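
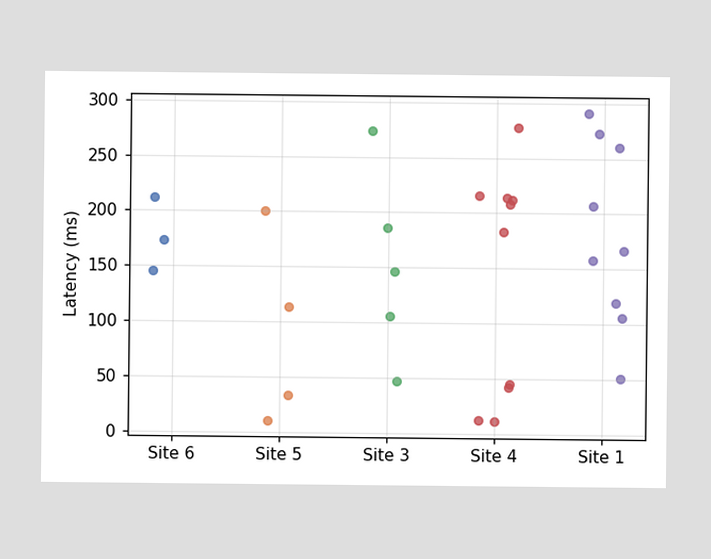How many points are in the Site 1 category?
9

Counting the markers in the Site 1 column gives 9.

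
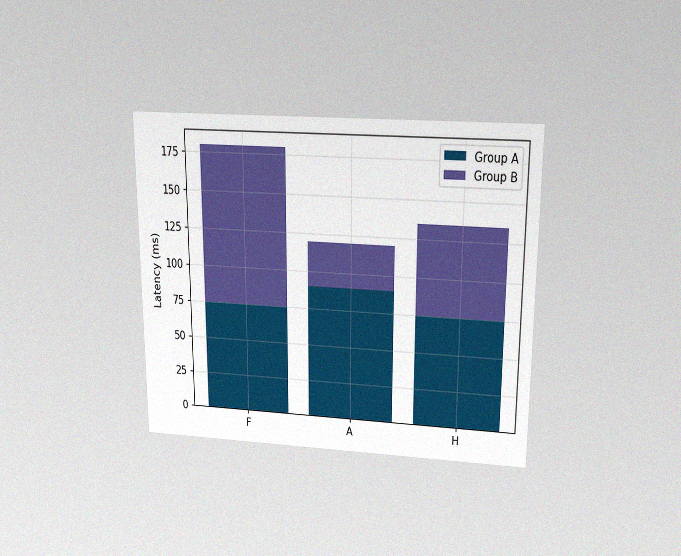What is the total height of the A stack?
120ms

The chart is viewed slightly from above, with some photo noise. The A stack's top reaches 120ms on the y-axis.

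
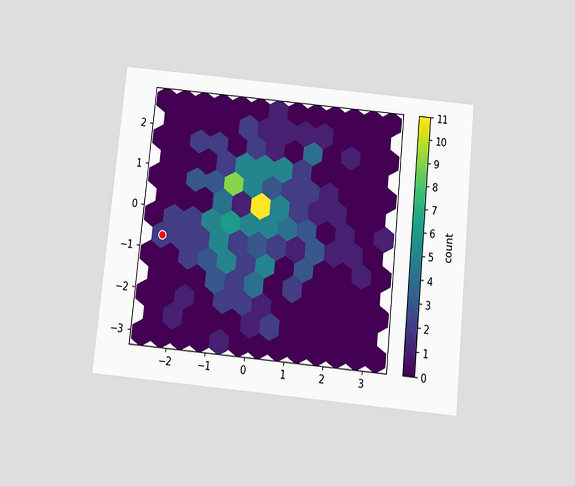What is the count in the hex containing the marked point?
The chart is tilted about 6° clockwise and viewed slightly from below. The marked hex reads 2 on the colorbar.

2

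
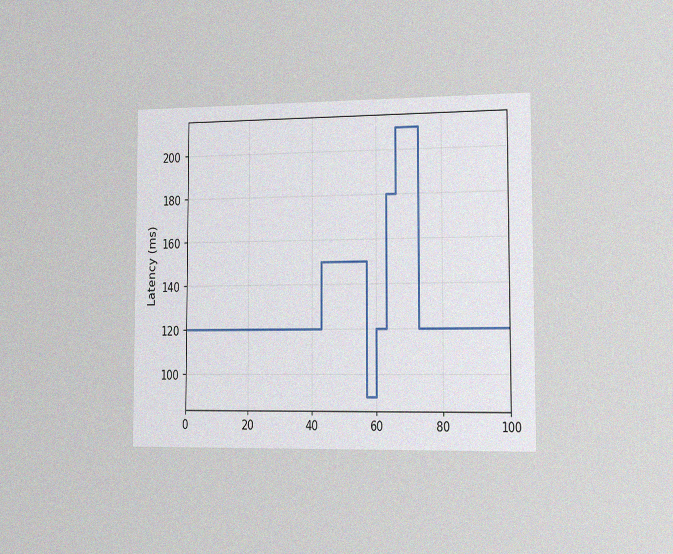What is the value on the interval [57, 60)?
90ms

The chart is viewed slightly from the right, with some photo noise. On [57, 60) the step sits at 90ms.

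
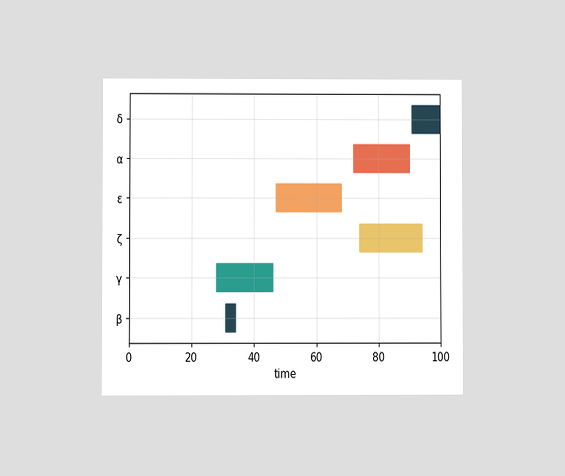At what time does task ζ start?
74

The chart is viewed at a slight angle. The ζ bar begins at t=74.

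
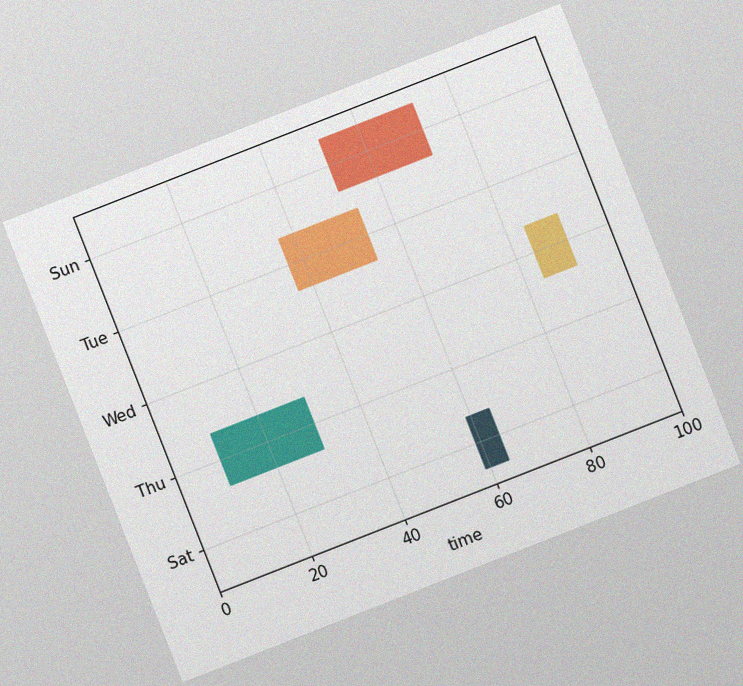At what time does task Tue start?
37

The chart is tilted about 21° counter-clockwise, with some photo noise. The Tue bar begins at t=37.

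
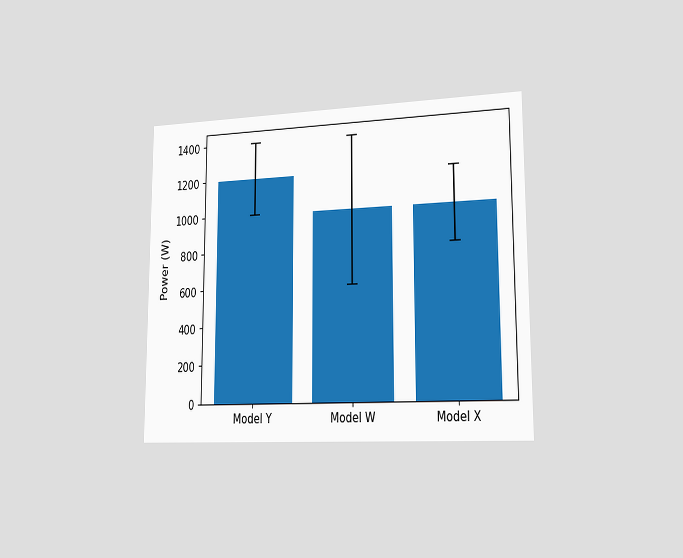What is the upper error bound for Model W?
1400W

The chart is viewed slightly from the right. The Model W bar's upper whisker reaches 1400W.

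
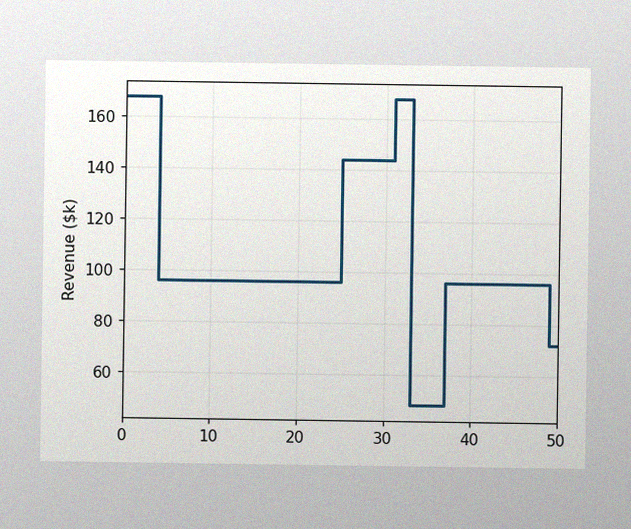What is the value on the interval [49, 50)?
The image has some photo noise and uneven lighting. On [49, 50) the step sits at $72k.

$72k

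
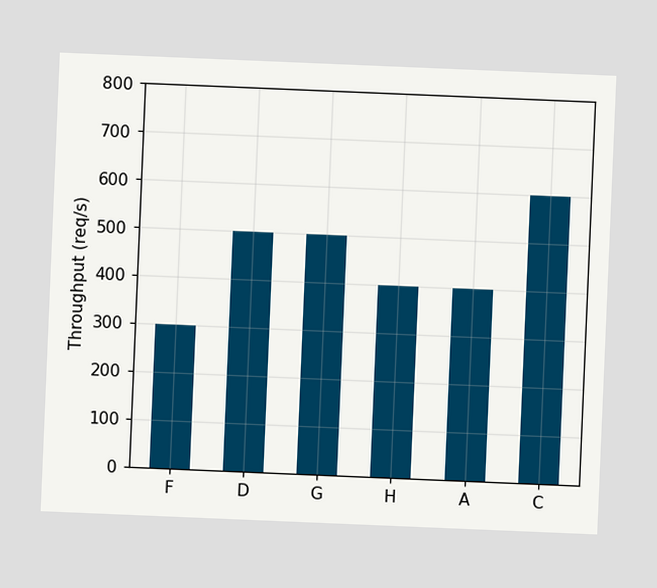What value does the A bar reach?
400req/s

The chart is tilted about 2° clockwise. Reading along the chart's y-axis, the A bar reaches 400req/s.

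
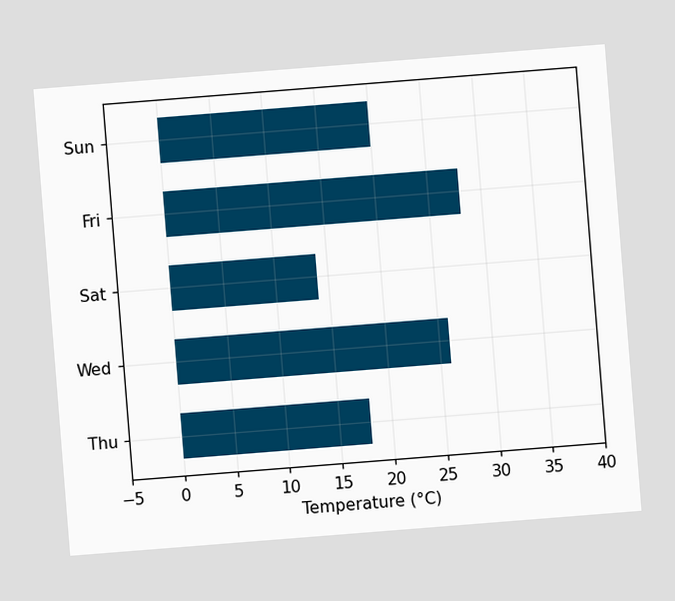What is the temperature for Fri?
The chart is tilted about 5° counter-clockwise. Reading along the chart's x-axis, the Fri bar reaches 28°C.

28°C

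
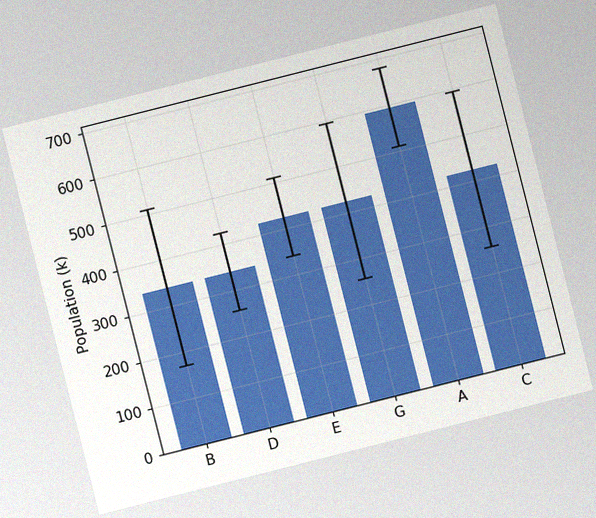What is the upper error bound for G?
The chart is tilted about 14° counter-clockwise, with some photo noise. The G bar's upper whisker reaches 595k.

595k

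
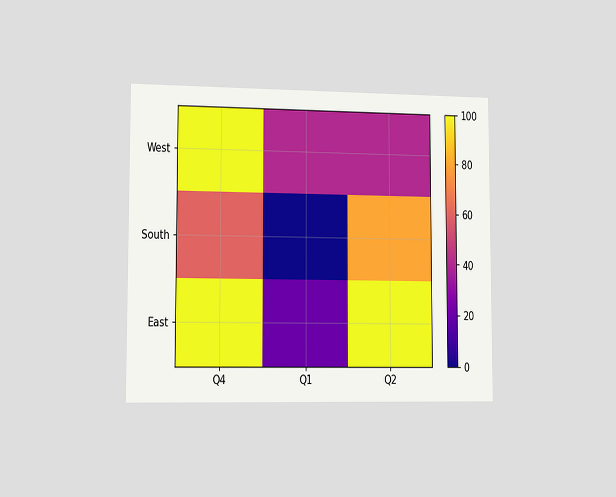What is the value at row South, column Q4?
The chart is viewed slightly from the left. Matching cell (South, Q4) against the colorbar gives 60.

60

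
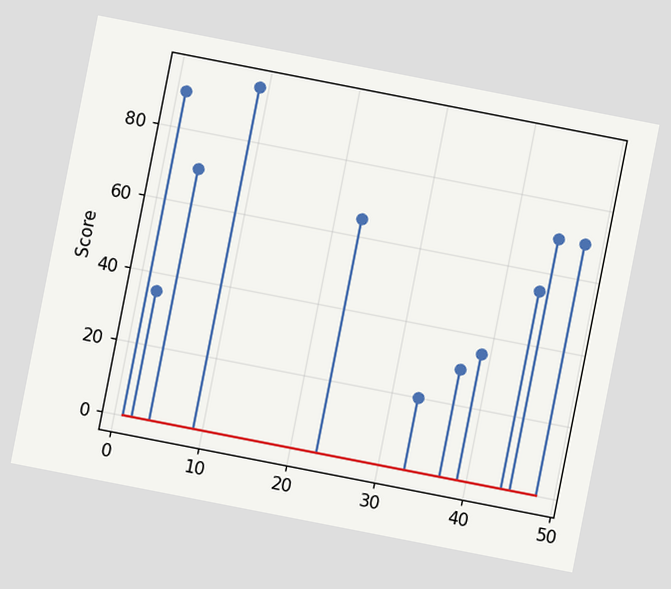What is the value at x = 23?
The chart is tilted about 11° clockwise. The stem at x=23 reaches 65.

65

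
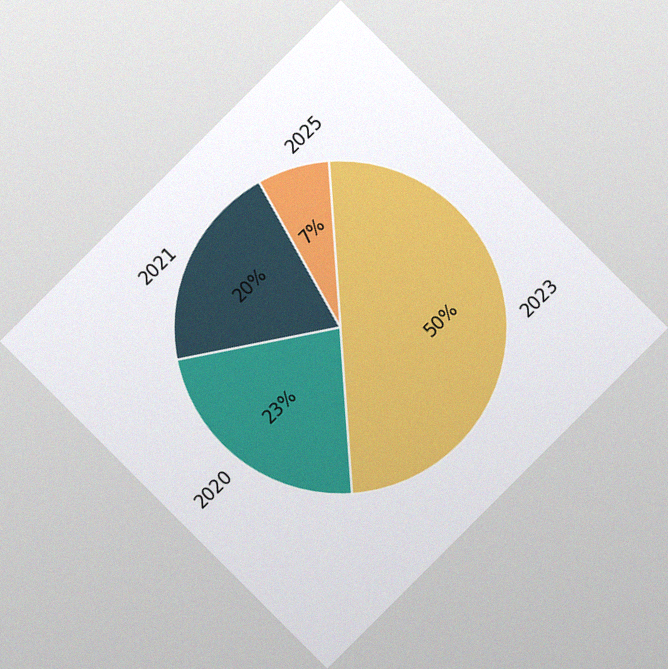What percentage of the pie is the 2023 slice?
50%

The chart is tilted about 45° counter-clockwise, with some photo noise. The 2023 slice takes up 50% of the pie.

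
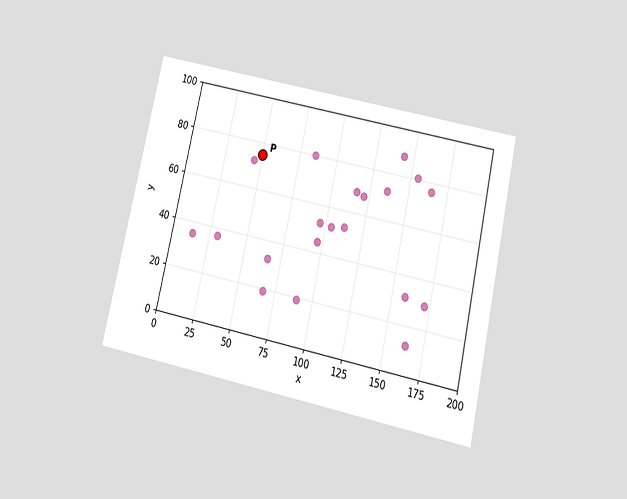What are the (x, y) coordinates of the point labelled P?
(50, 75)

The chart is tilted about 13° clockwise and viewed slightly from below. Following the gridlines from P to each axis, P sits at (50, 75).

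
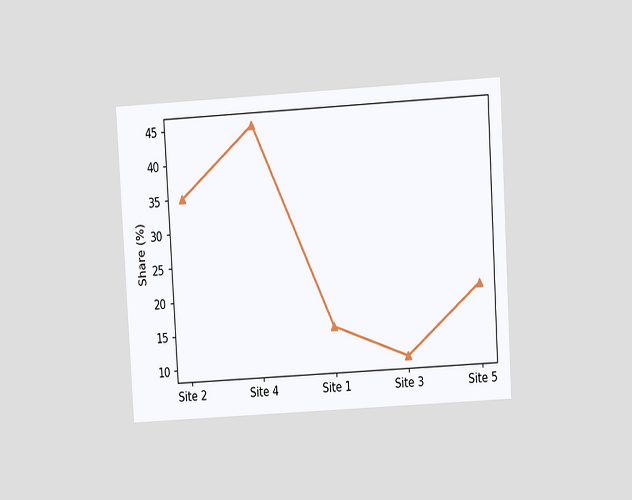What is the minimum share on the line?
10%

The chart is tilted about 3° counter-clockwise and viewed at a slight angle. The lowest point is at Site 3, and reading across to the y-axis gives 10%.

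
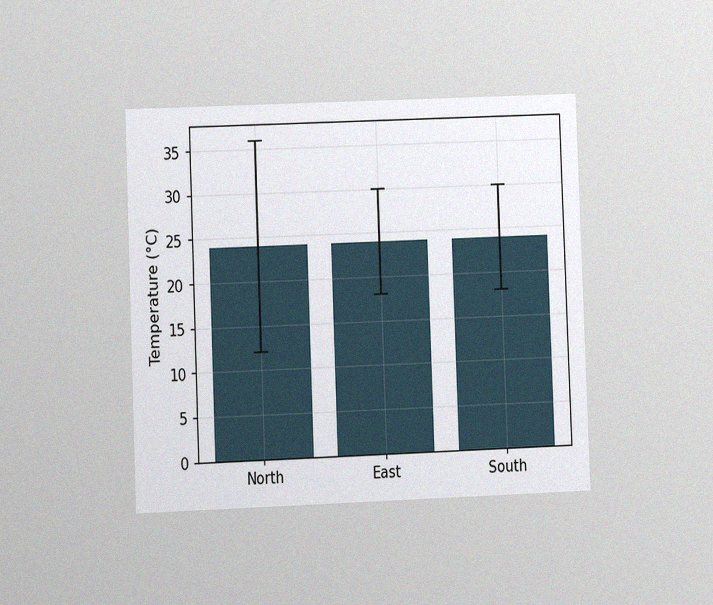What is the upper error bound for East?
30°C

The chart is tilted about 2° counter-clockwise and viewed at a slight angle, with some photo noise. The East bar's upper whisker reaches 30°C.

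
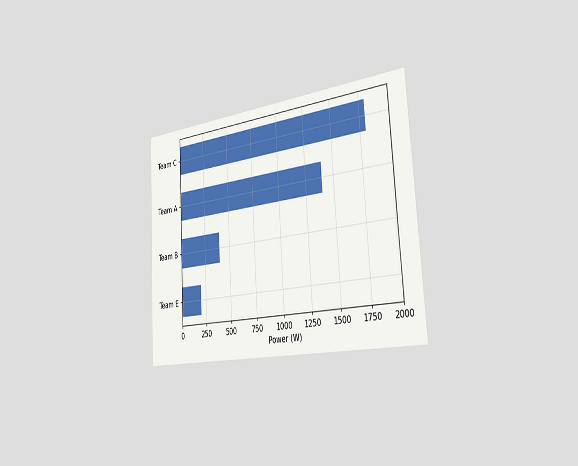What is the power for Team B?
The chart is tilted about 3° counter-clockwise and viewed slightly from the right. Reading along the chart's x-axis, the Team B bar reaches 400W.

400W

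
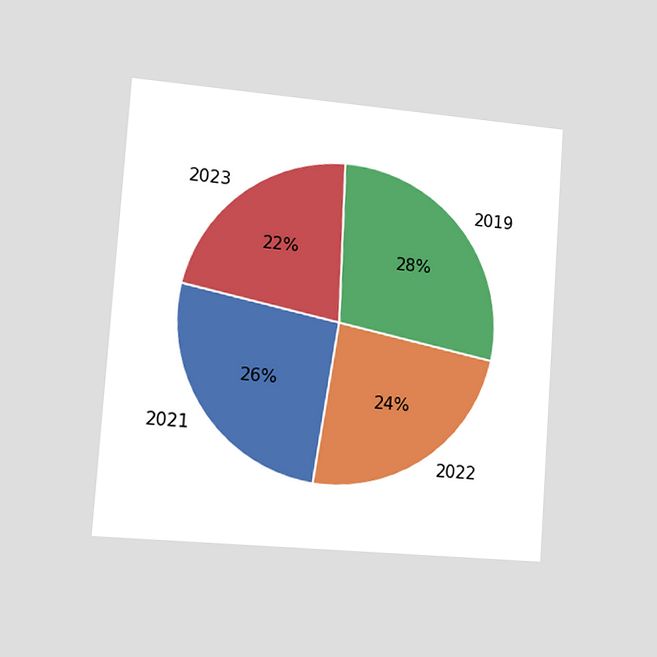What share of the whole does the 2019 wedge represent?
The chart is tilted about 4° clockwise and viewed slightly from the left. The 2019 slice takes up 28% of the pie.

28%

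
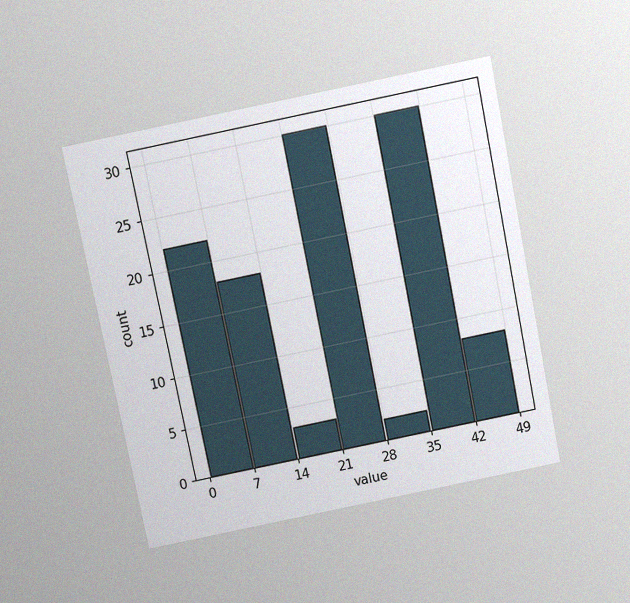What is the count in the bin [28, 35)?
2

The chart is tilted about 11° counter-clockwise and viewed slightly from above, with some photo noise. The [28, 35) bin has height 2.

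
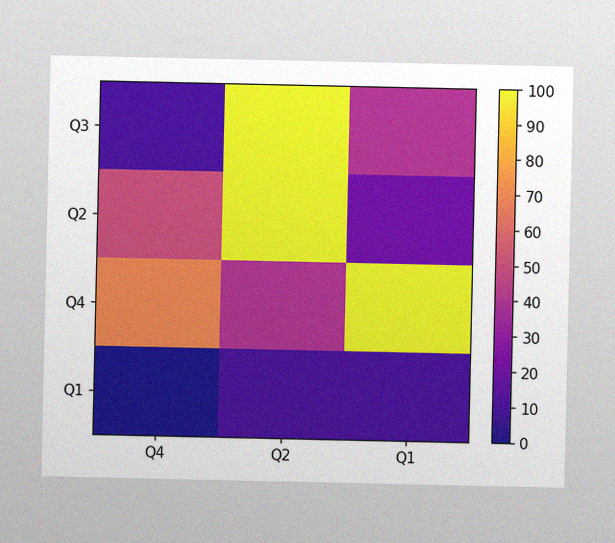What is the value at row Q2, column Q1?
The image has some photo noise and uneven lighting. Matching cell (Q2, Q1) against the colorbar gives 20.

20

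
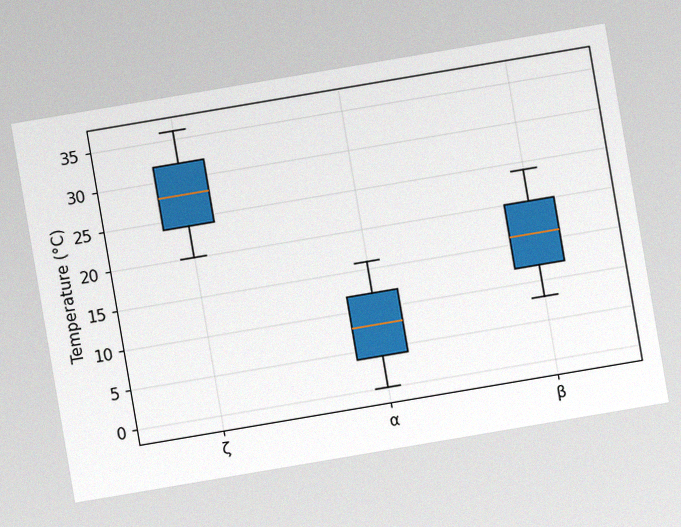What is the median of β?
16°C

The chart is tilted about 10° counter-clockwise, with some photo noise. The median line in the β box sits at 16°C.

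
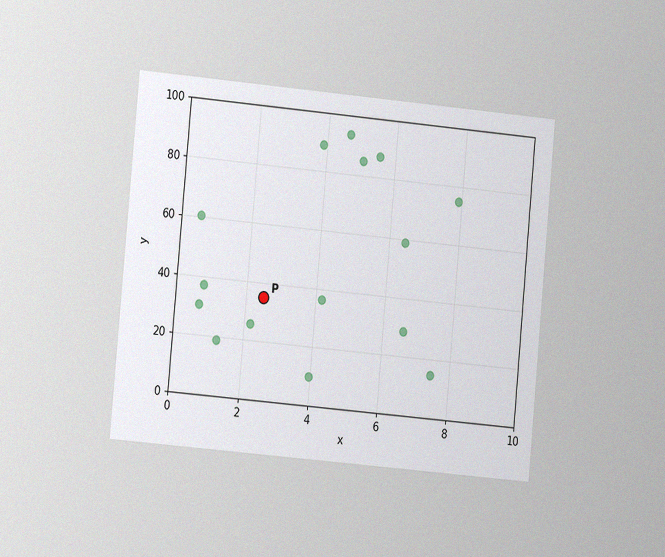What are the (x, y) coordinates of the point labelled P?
(2.5, 35)

The chart is tilted about 5° clockwise and viewed at a slight angle, with some photo noise. Following the gridlines from P to each axis, P sits at (2.5, 35).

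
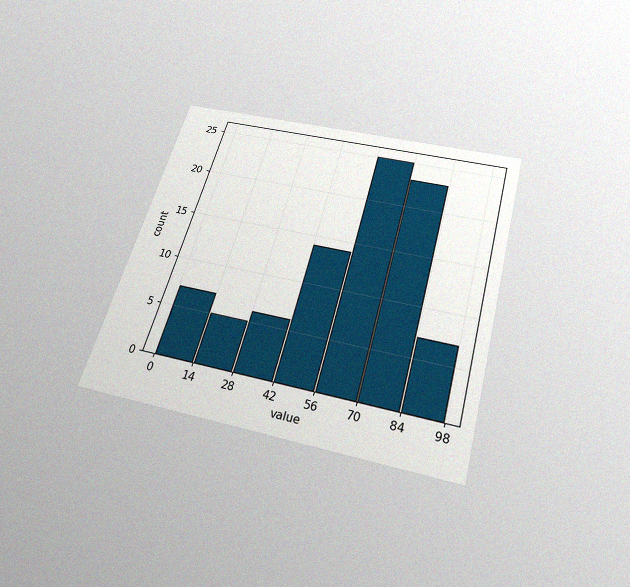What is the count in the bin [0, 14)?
7

The chart is tilted about 16° clockwise and viewed slightly from below, with some photo noise. The [0, 14) bin has height 7.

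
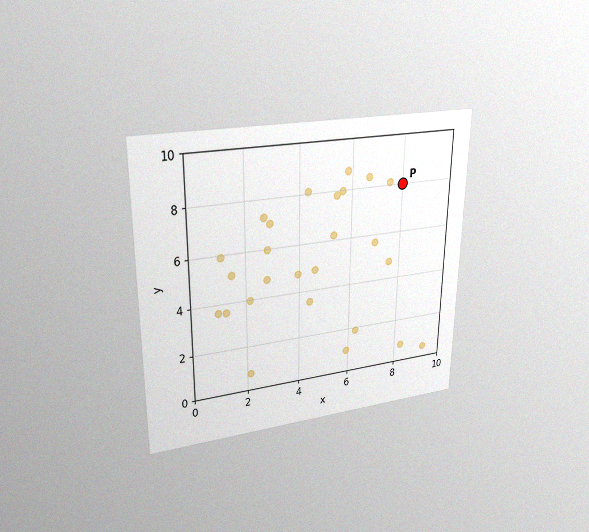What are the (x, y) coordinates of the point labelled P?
The chart is viewed at a slight angle, with some photo noise. Following the gridlines from P to each axis, P sits at (8, 8).

(8, 8)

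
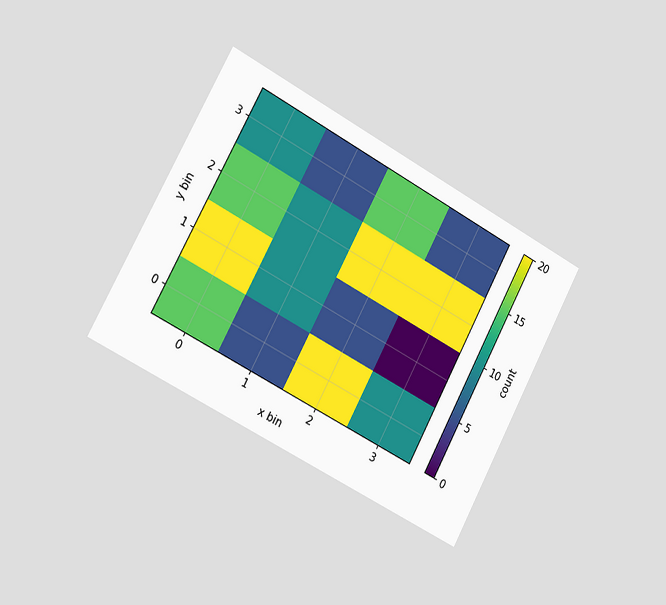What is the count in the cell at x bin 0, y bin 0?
The chart is tilted about 28° clockwise and viewed slightly from the left. Matching the cell (0, 0) against the colorbar gives 15.

15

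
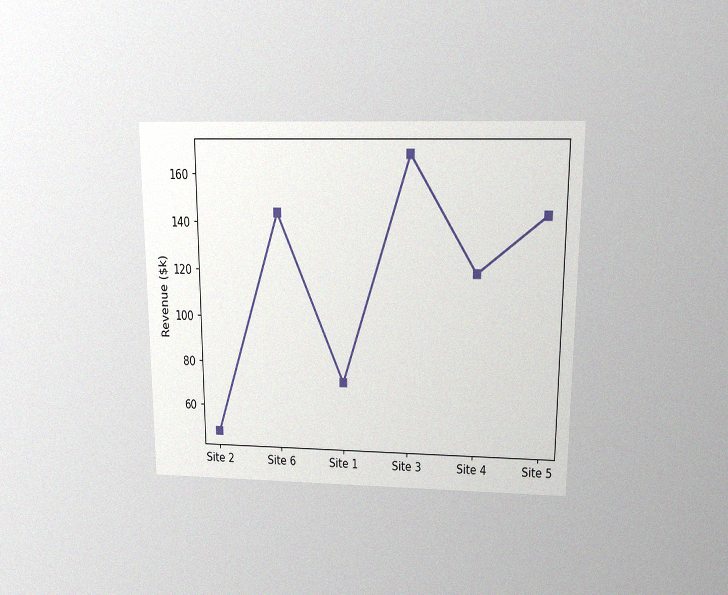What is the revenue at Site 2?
$48k

The chart is viewed slightly from above, with some photo noise. At Site 2, the line is at $48k.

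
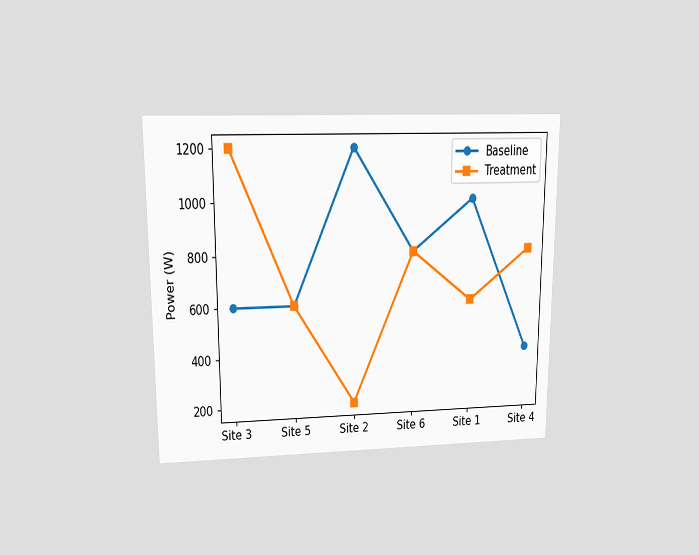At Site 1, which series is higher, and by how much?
Baseline, by 400W

The chart is viewed at a slight angle. At Site 1, Baseline sits above the other line by 400W.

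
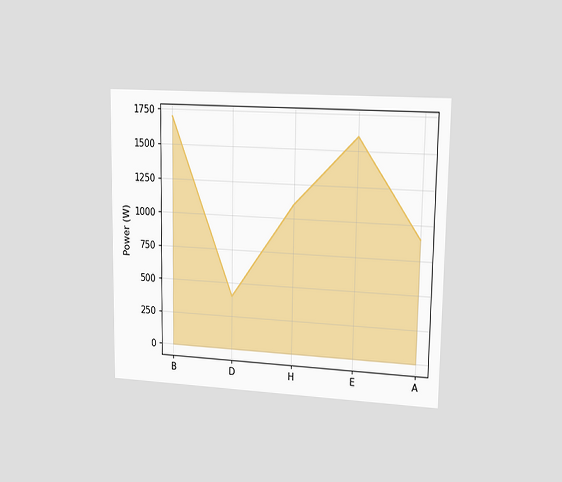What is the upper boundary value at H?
1100W

The chart is viewed slightly from the right. At H the upper boundary is at 1100W.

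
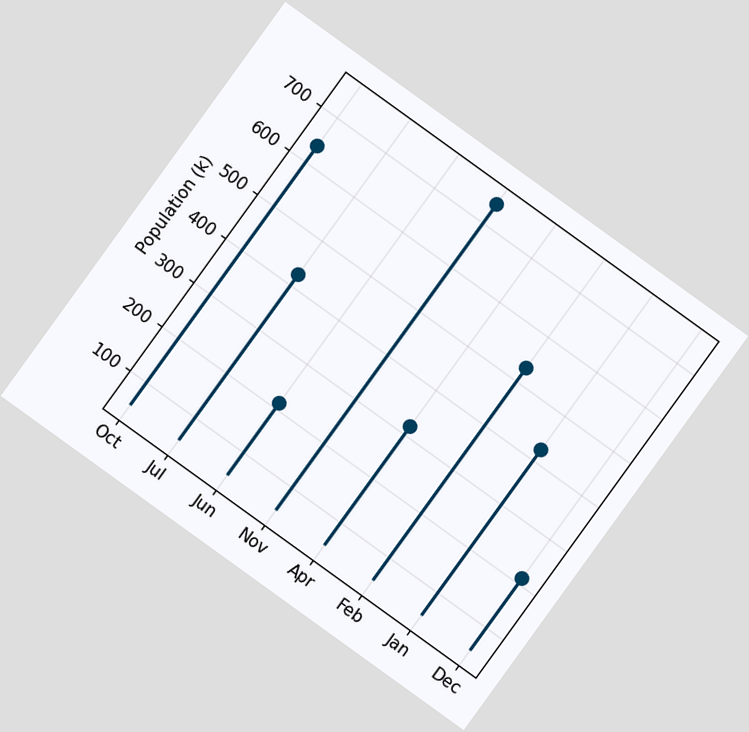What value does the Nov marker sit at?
742k

The chart is tilted about 36° clockwise. The Nov marker sits at 742k.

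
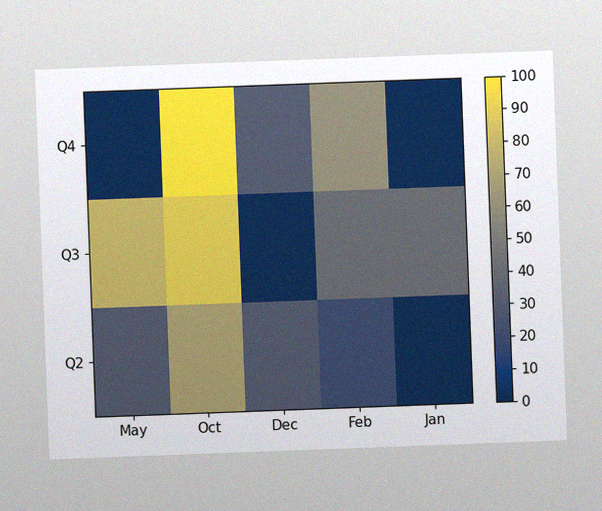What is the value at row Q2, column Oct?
70

The chart is tilted about 2° counter-clockwise, with some photo noise. Matching cell (Q2, Oct) against the colorbar gives 70.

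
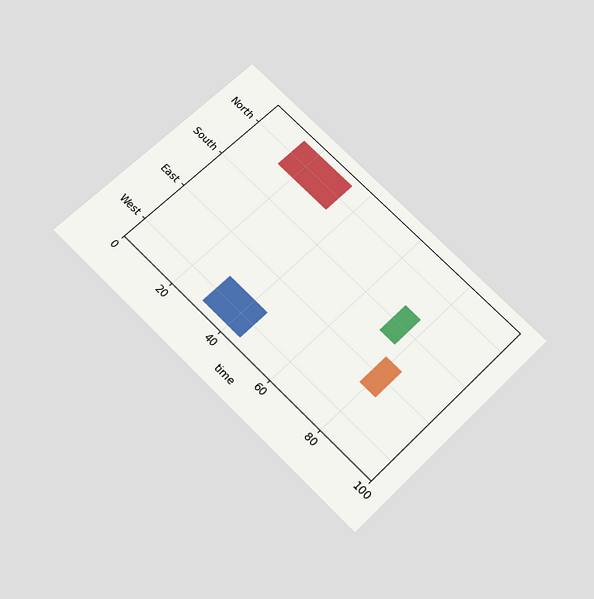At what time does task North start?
14

The chart is tilted about 45° clockwise and viewed slightly from below. The North bar begins at t=14.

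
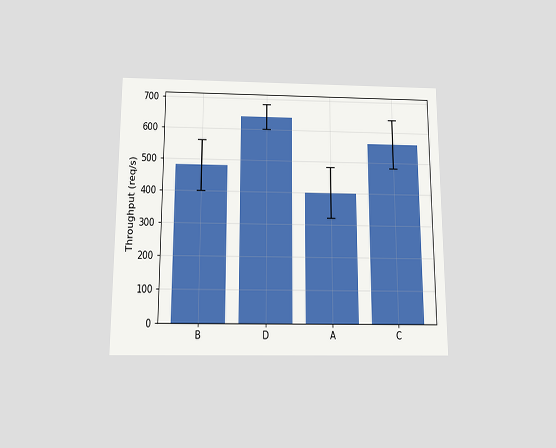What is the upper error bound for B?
The chart is viewed slightly from below. The B bar's upper whisker reaches 560req/s.

560req/s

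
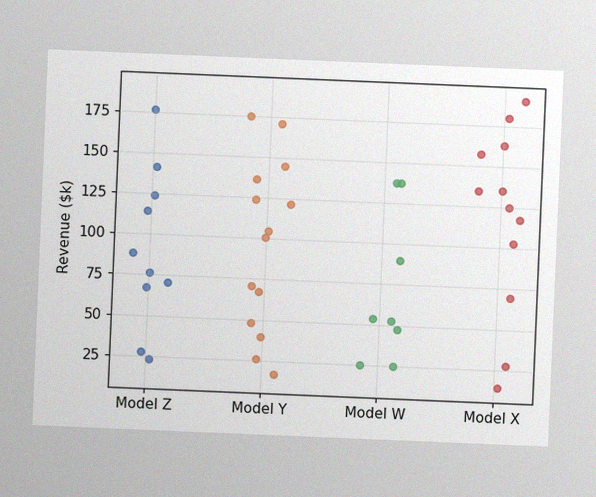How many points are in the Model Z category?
The chart is tilted about 2° clockwise, with some photo noise. Counting the markers in the Model Z column gives 10.

10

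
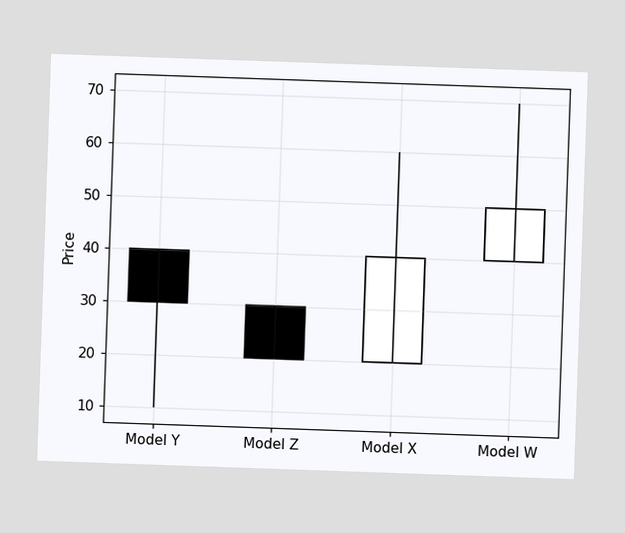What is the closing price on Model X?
40

The Model X candle closes at 40.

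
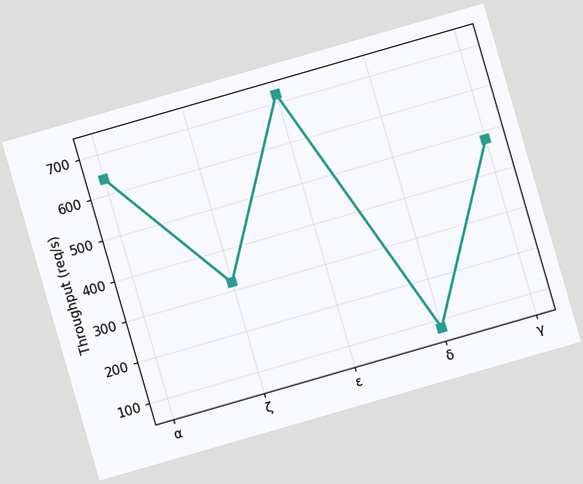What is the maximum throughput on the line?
The chart is tilted about 16° counter-clockwise. The highest point is at ε, and reading across to the y-axis gives 720req/s.

720req/s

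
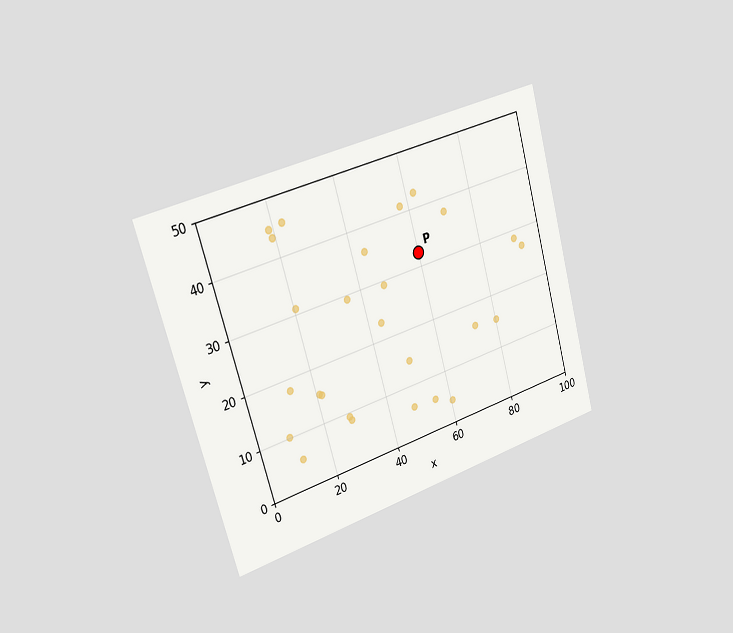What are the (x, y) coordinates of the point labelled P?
(60, 32.5)

The chart is tilted about 16° counter-clockwise and viewed slightly from the left. Following the gridlines from P to each axis, P sits at (60, 32.5).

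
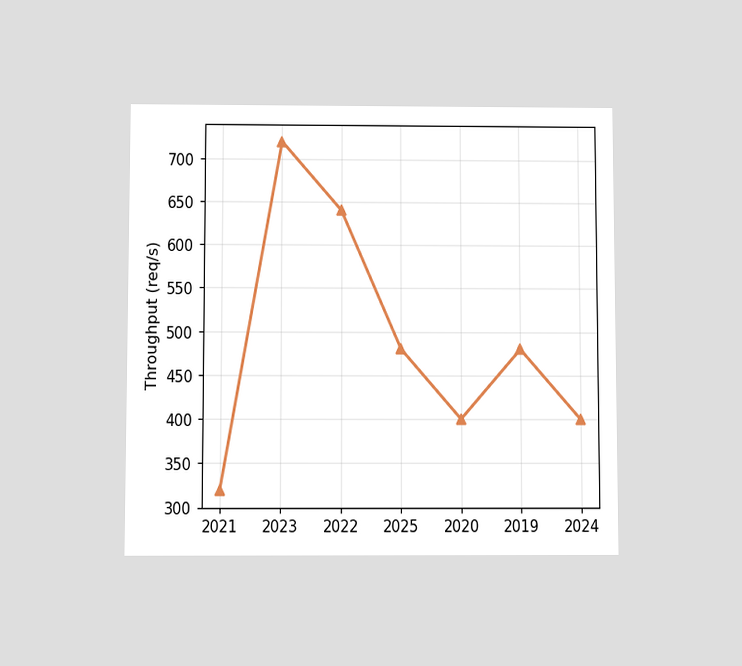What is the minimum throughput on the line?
The chart is viewed slightly from below. The lowest point is at 2021, and reading across to the y-axis gives 320req/s.

320req/s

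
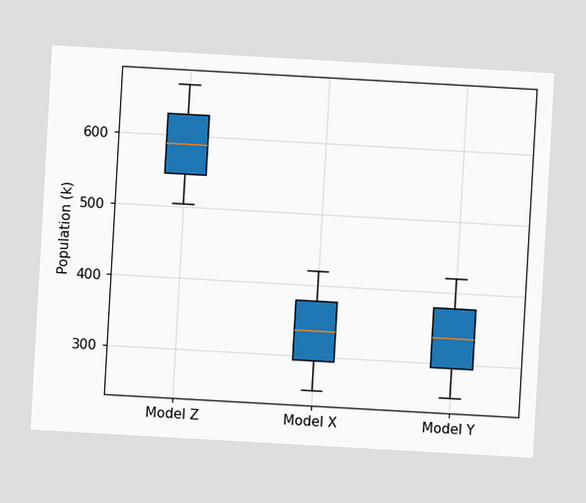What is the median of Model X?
The chart is tilted about 3° clockwise. The median line in the Model X box sits at 336k.

336k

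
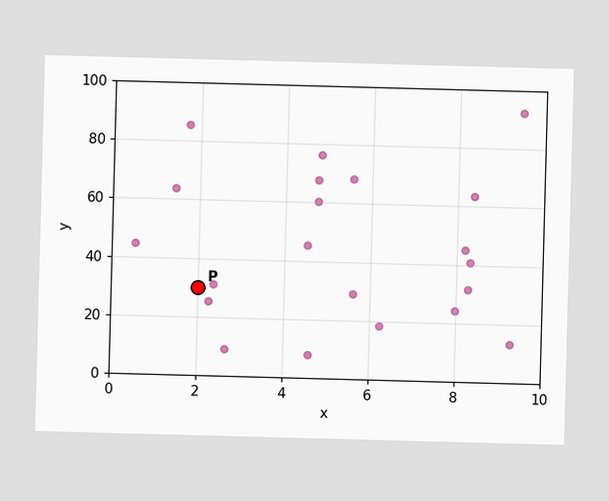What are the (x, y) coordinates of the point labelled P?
(2, 30)

Following the gridlines from P to each axis, P sits at (2, 30).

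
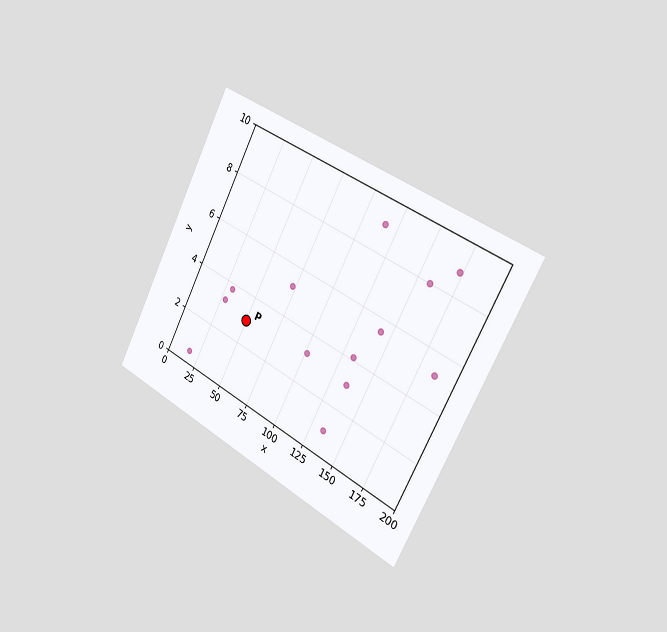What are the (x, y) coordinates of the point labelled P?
The chart is tilted about 27° clockwise and viewed slightly from the right. Following the gridlines from P to each axis, P sits at (50, 3).

(50, 3)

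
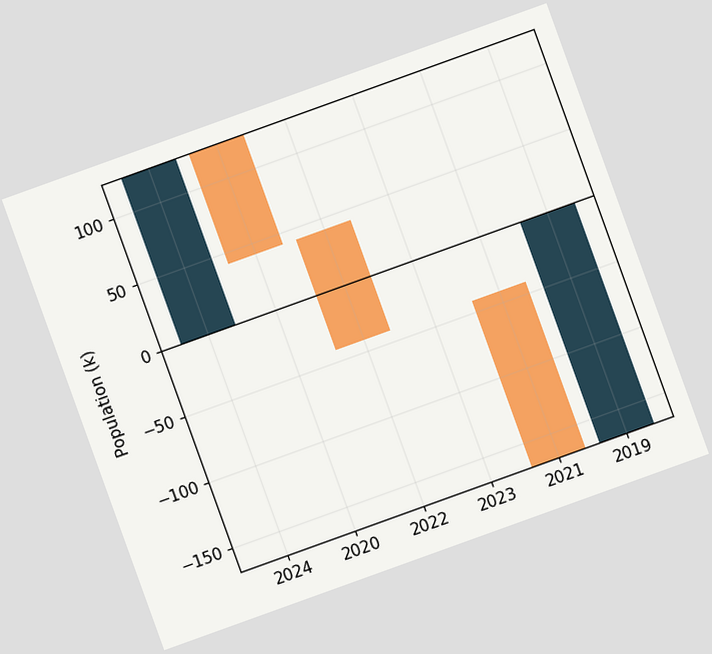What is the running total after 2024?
126k

The chart is tilted about 20° counter-clockwise. After 2024 the running total reaches 126k.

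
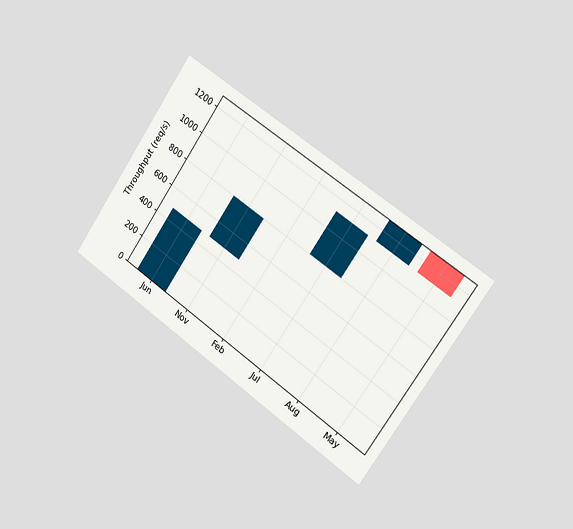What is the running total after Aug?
1280req/s

The chart is tilted about 35° clockwise and viewed slightly from the right. After Aug the running total reaches 1280req/s.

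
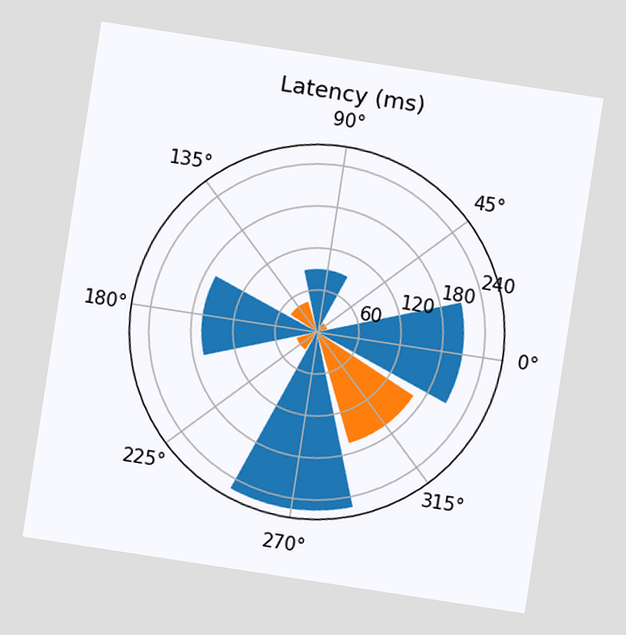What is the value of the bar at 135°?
45ms

The chart is tilted about 9° clockwise. The bar at 135° reaches 45ms on the radial axis.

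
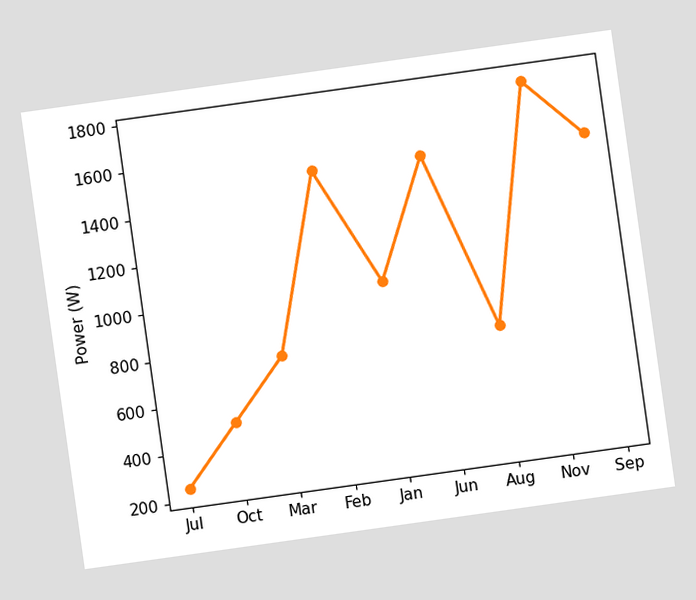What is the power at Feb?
1500W

The chart is tilted about 8° counter-clockwise. At Feb, the line is at 1500W.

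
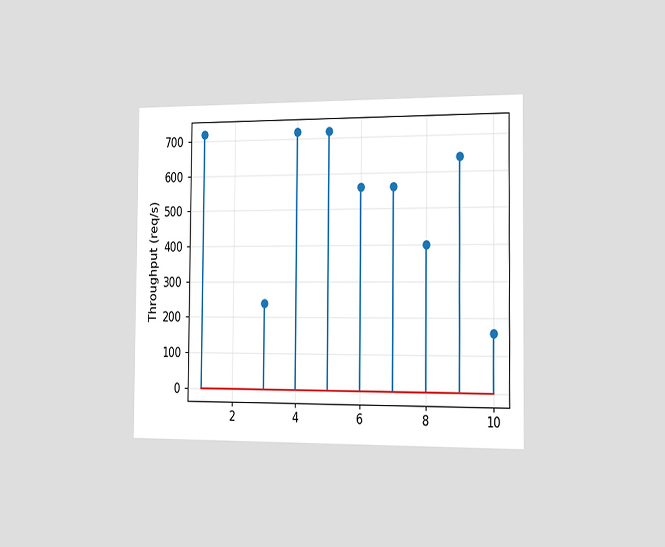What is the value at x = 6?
560req/s

The chart is viewed slightly from the right. The stem at x=6 reaches 560req/s.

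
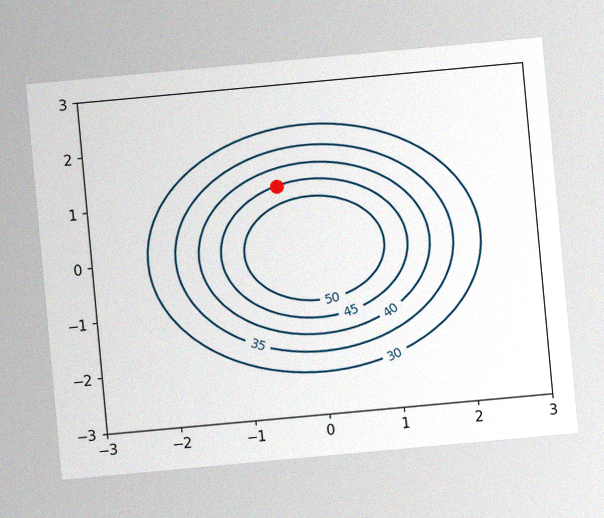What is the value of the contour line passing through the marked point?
45

The chart is tilted about 5° counter-clockwise, with some photo noise. The marked point sits on the contour labelled 45.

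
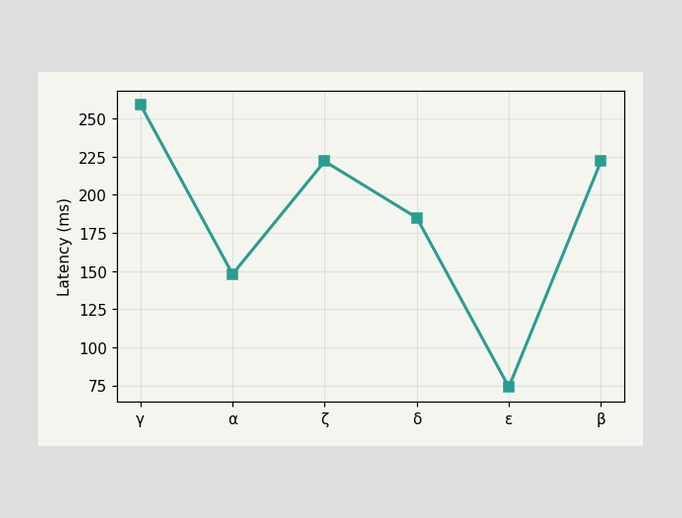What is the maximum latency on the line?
The highest point is at γ, and reading across to the y-axis gives 259ms.

259ms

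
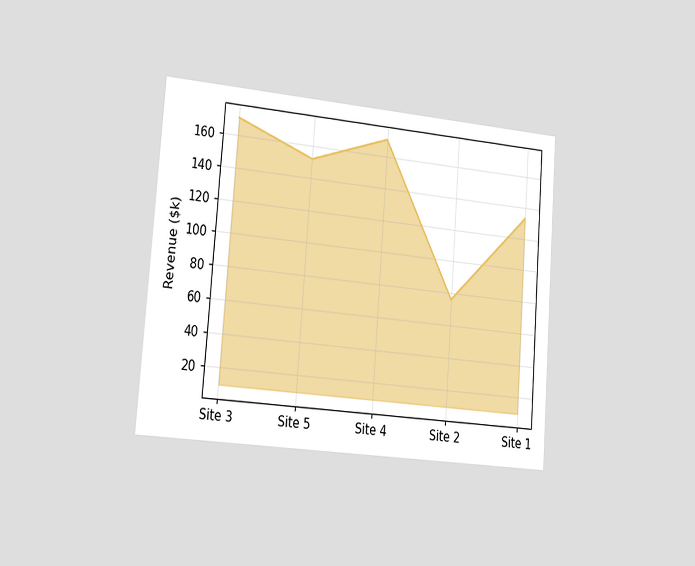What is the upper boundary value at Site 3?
$171k

The chart is tilted about 4° clockwise and viewed slightly from the left. At Site 3 the upper boundary is at $171k.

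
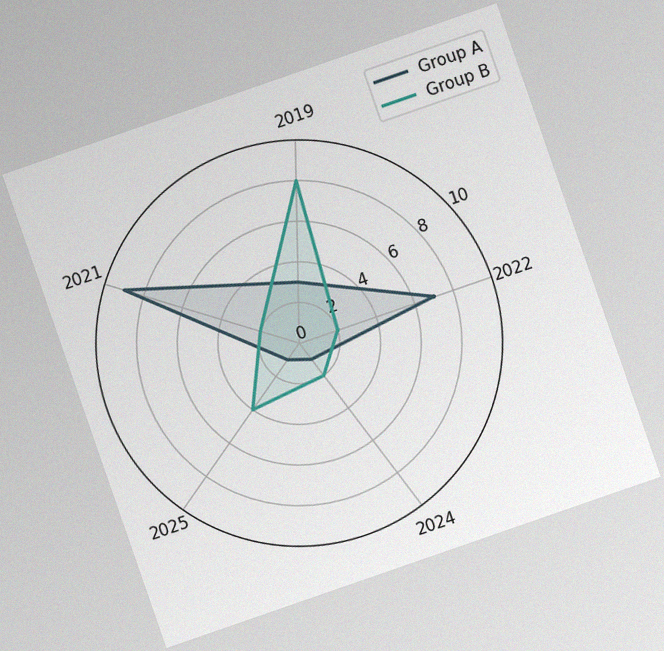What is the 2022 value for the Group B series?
The chart is tilted about 19° counter-clockwise, with some photo noise. On the 2022 axis, Group B reaches 2.

2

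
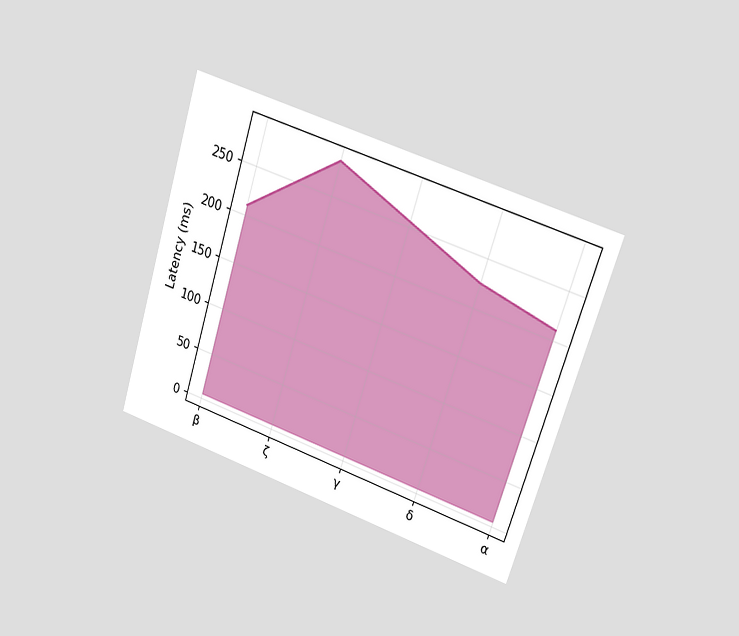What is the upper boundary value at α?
210ms

The chart is tilted about 18° clockwise and viewed at a slight angle. At α the upper boundary is at 210ms.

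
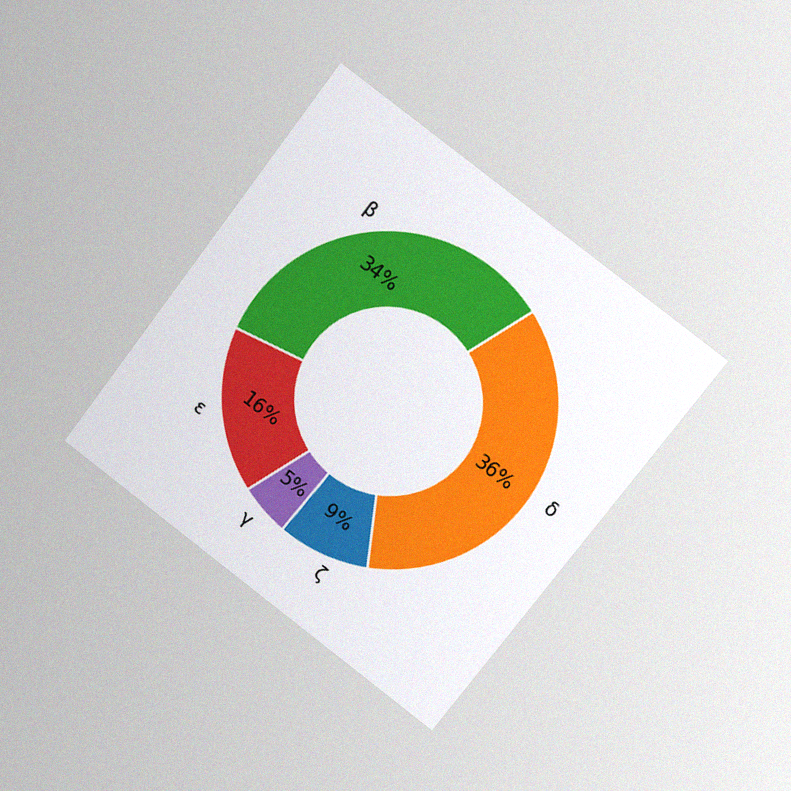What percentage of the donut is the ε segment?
16%

The chart is tilted about 37° clockwise and viewed at a slight angle, with some photo noise. The ε segment takes up 16% of the ring.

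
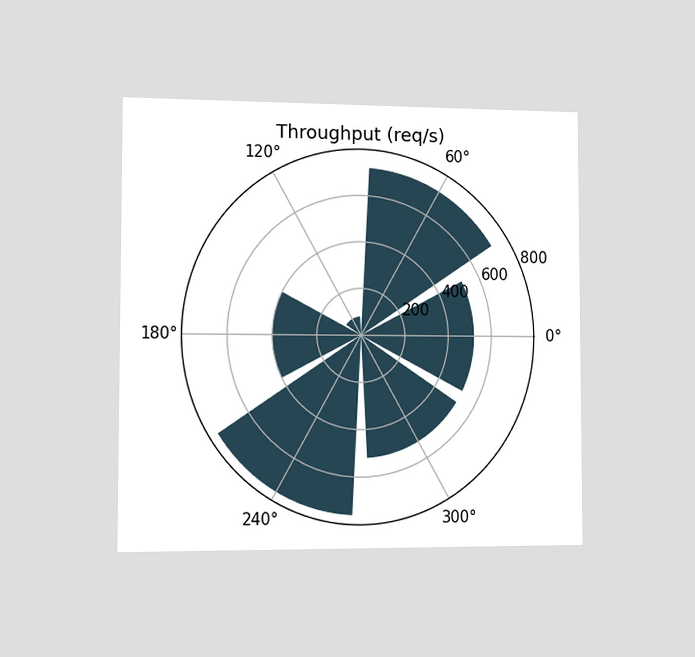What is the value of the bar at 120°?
The chart is viewed slightly from the left. The bar at 120° reaches 80req/s on the radial axis.

80req/s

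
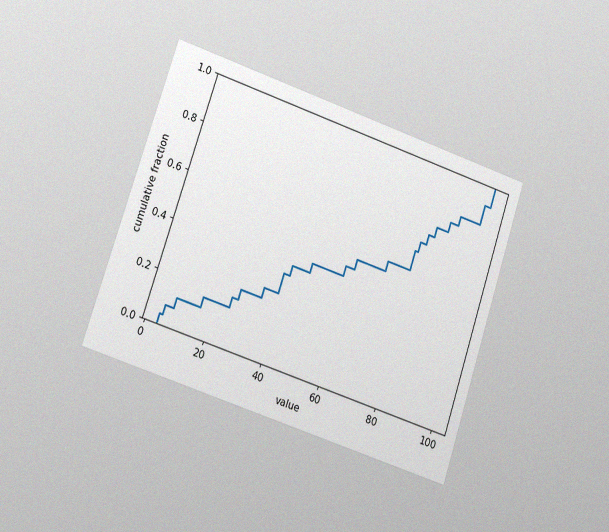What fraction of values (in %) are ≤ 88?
The chart is tilted about 18° clockwise and viewed slightly from the left, with some photo noise. At x=88 the ECDF step is at 80%.

80%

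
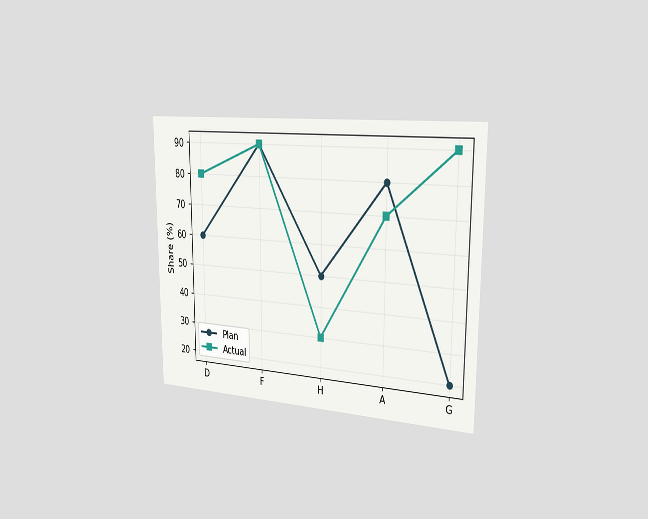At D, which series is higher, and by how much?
Actual, by 20%

The chart is viewed slightly from the right. At D, Actual sits above the other line by 20%.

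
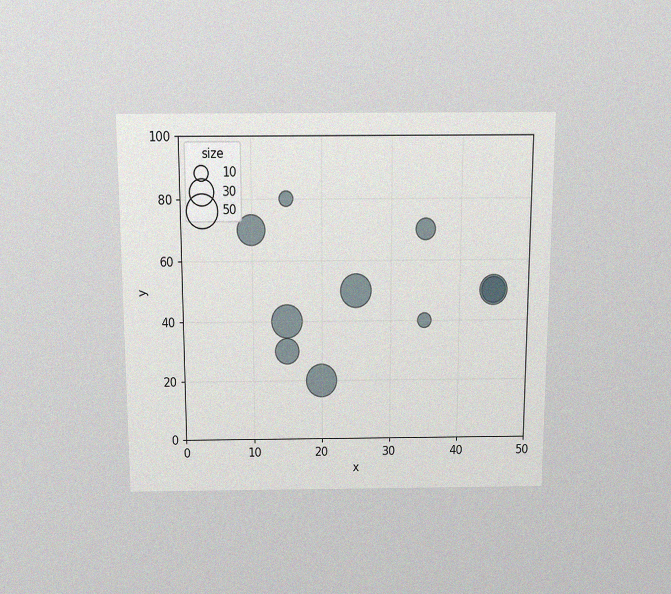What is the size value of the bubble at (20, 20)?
The chart is viewed slightly from above, with some photo noise. Matching the bubble at (20, 20) against the size legend gives 50.

50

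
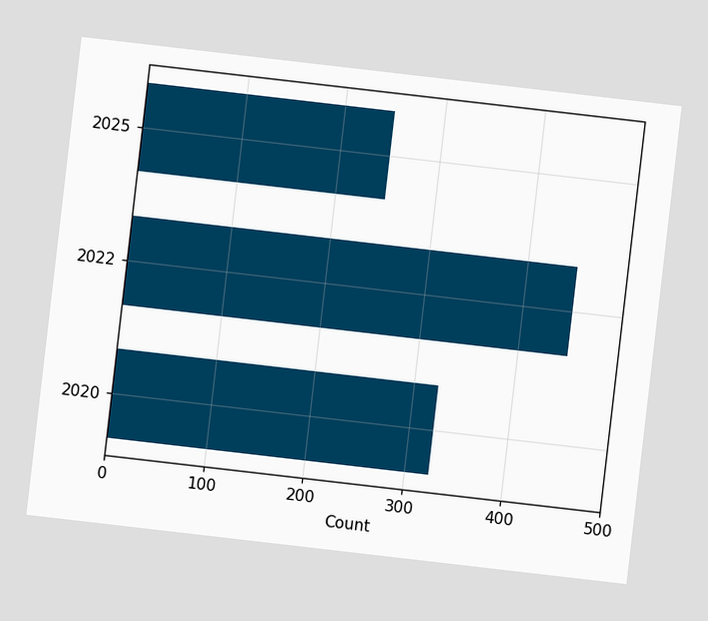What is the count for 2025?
250

The chart is tilted about 7° clockwise. Reading along the chart's x-axis, the 2025 bar reaches 250.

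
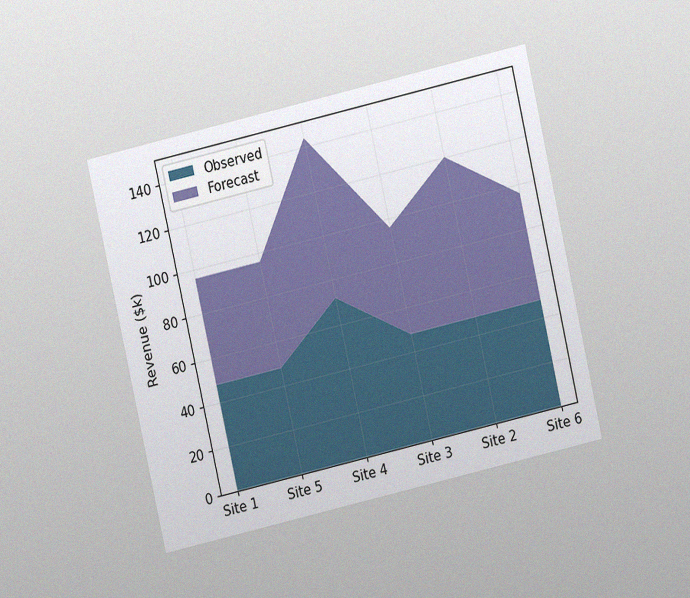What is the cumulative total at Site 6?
The chart is tilted about 13° counter-clockwise and viewed at a slight angle, with some photo noise. The stacked total at Site 6 reaches $96k.

$96k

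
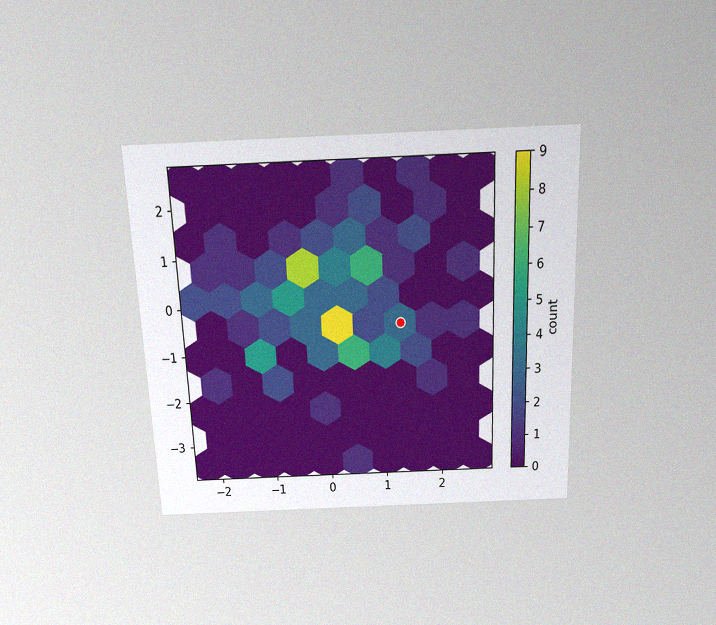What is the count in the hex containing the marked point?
3

The chart is tilted about 2° counter-clockwise and viewed slightly from above, with some photo noise. The marked hex reads 3 on the colorbar.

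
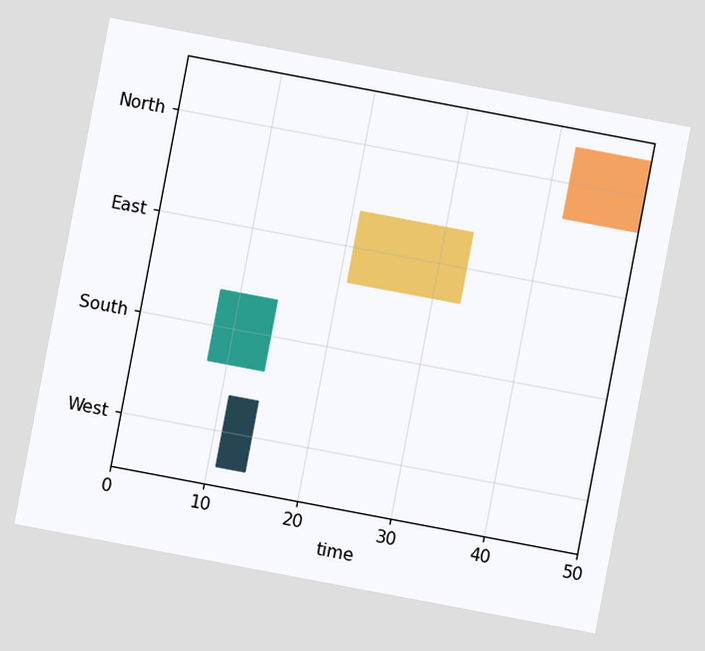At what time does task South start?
8

The chart is tilted about 11° clockwise. The South bar begins at t=8.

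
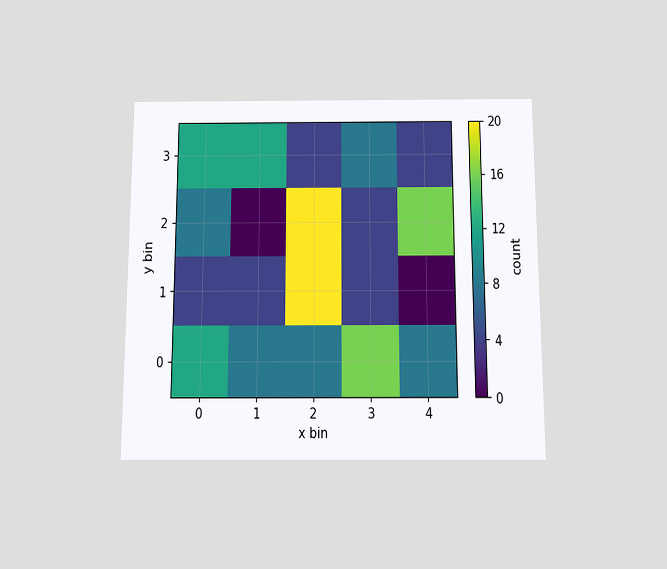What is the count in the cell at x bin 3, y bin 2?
4

The chart is viewed slightly from below. Matching the cell (3, 2) against the colorbar gives 4.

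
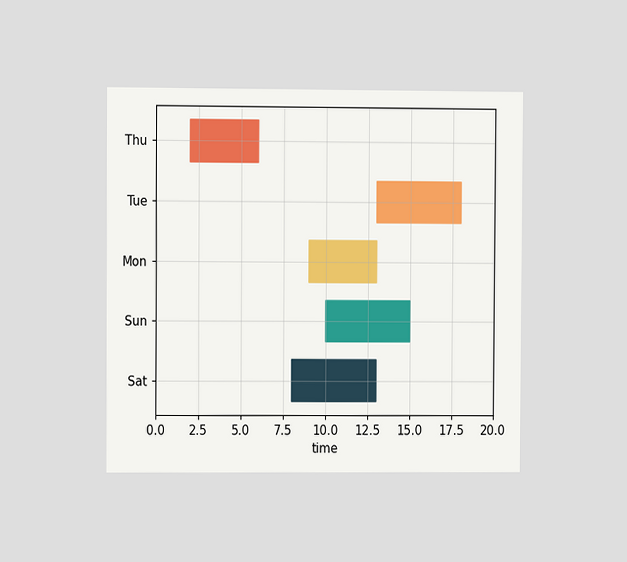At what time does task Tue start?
13

The chart is viewed at a slight angle. The Tue bar begins at t=13.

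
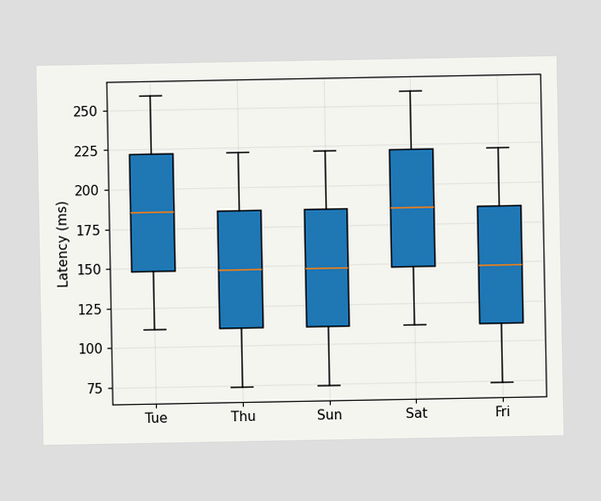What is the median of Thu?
The median line in the Thu box sits at 148ms.

148ms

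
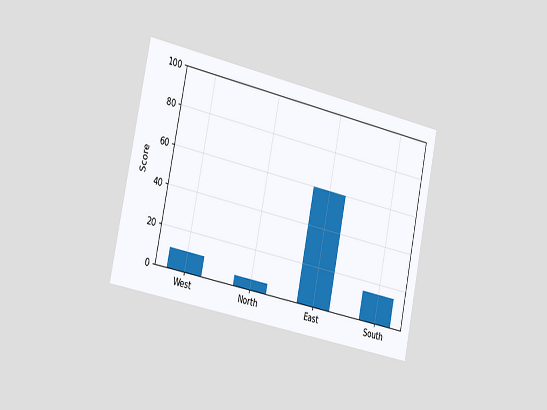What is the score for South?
The chart is tilted about 12° clockwise and viewed slightly from the left. Reading along the chart's y-axis, the South bar reaches 15.

15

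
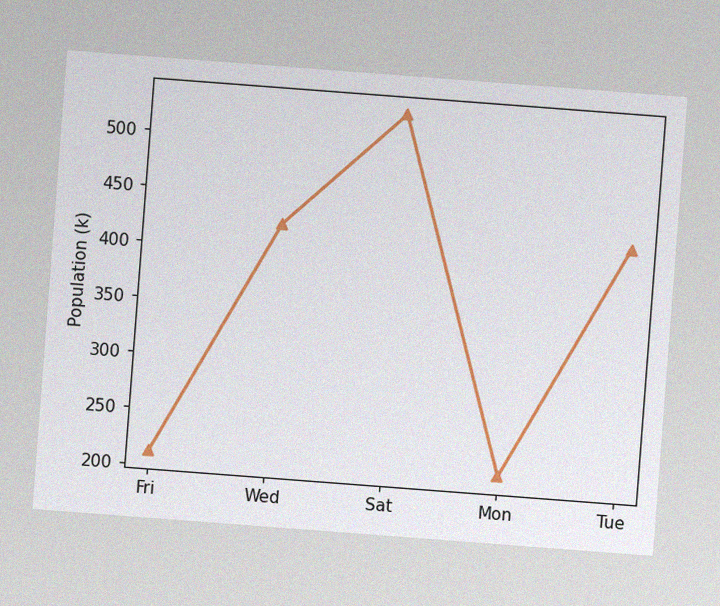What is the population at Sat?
The chart is tilted about 4° clockwise, with some photo noise. At Sat, the line is at 530k.

530k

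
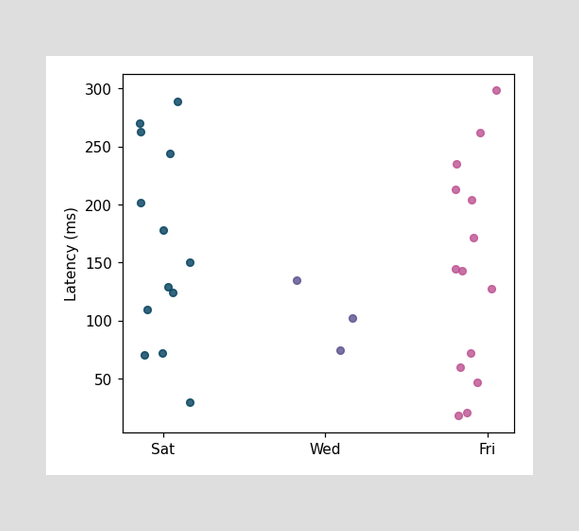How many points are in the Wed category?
Counting the markers in the Wed column gives 3.

3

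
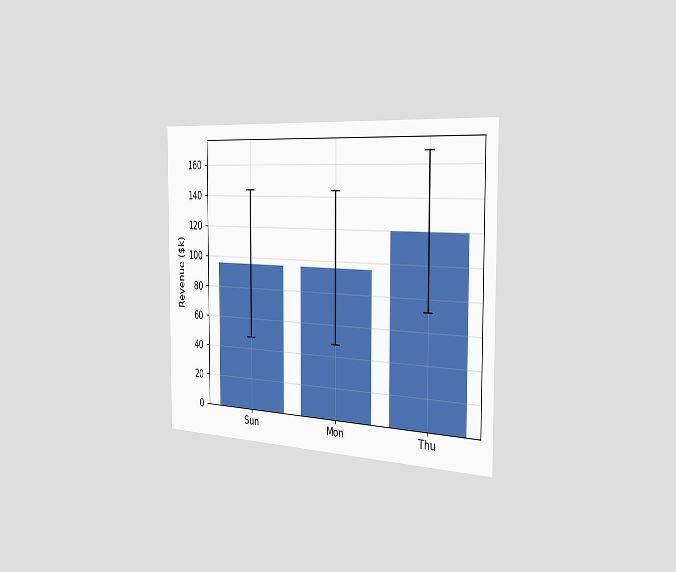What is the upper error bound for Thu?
$168k

The chart is viewed slightly from the right. The Thu bar's upper whisker reaches $168k.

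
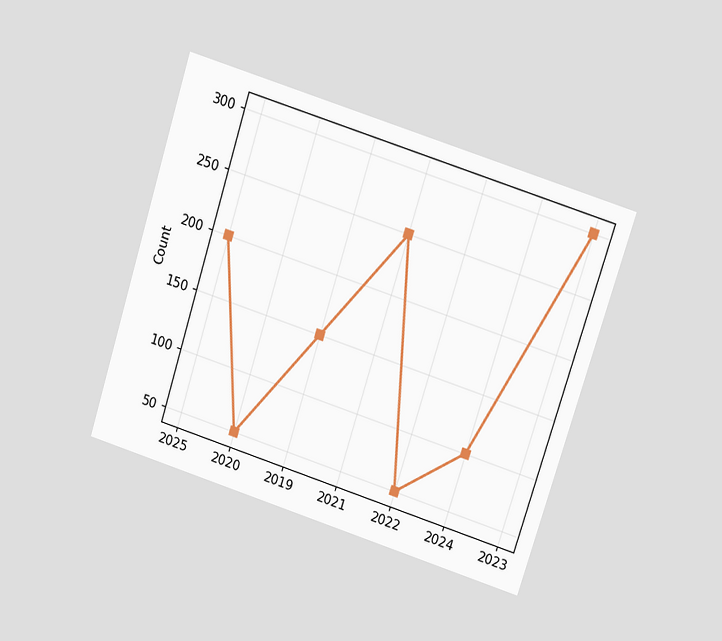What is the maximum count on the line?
The chart is tilted about 18° clockwise and viewed at a slight angle. The highest point is at 2023, and reading across to the y-axis gives 300.

300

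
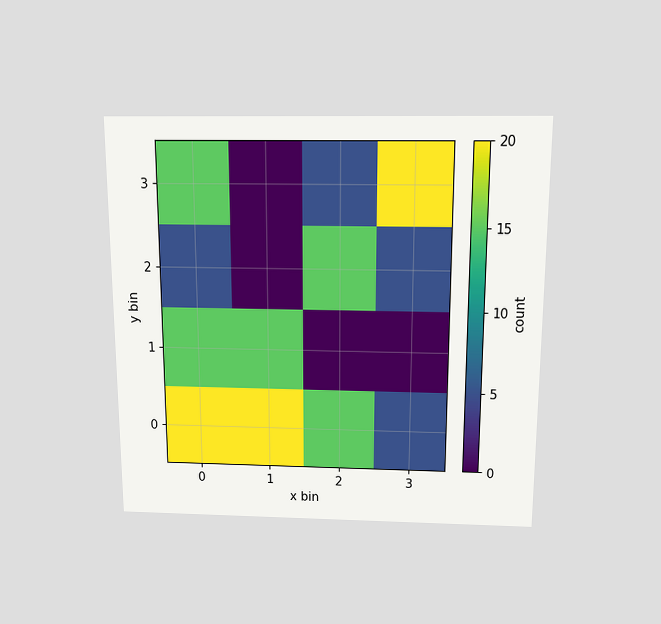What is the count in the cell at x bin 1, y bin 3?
0

The chart is viewed slightly from above. Matching the cell (1, 3) against the colorbar gives 0.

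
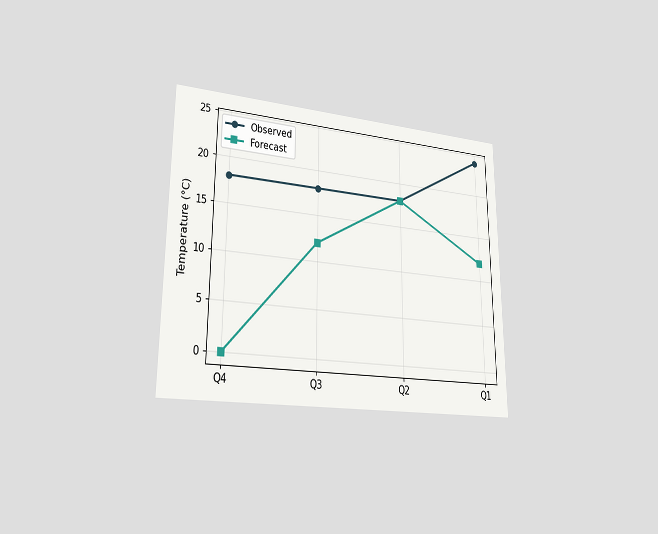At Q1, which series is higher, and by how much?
Observed, by 12°C

The chart is viewed slightly from the left. At Q1, Observed sits above the other line by 12°C.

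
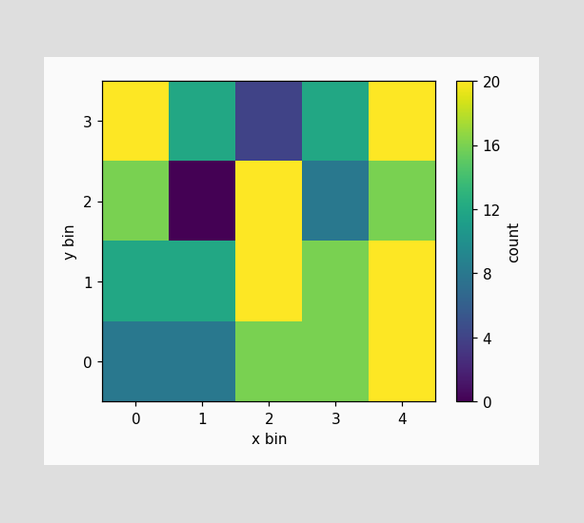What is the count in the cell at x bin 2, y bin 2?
Matching the cell (2, 2) against the colorbar gives 20.

20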